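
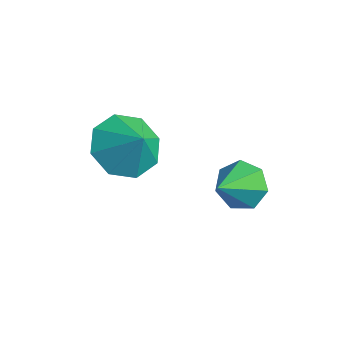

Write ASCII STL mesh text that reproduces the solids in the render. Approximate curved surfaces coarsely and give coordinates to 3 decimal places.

solid 
facet normal -0.283 0.777 -0.562
outer loop
vertex 0.475 -0.359 -1.599
vertex -0.202 -0.288 -1.159
vertex 0.518 0.062 -1.038
endloop
endfacet
facet normal 0.981 -0.184 0.063
outer loop
vertex 0.475 -0.359 -1.599
vertex 0.518 0.062 -1.038
vertex 0.202 -1.392 -0.361
endloop
endfacet
facet normal -0.283 0.777 -0.562
outer loop
vertex 0.518 0.062 -1.038
vertex -0.202 -0.288 -1.159
vertex 0.02 0.22 -0.568
endloop
endfacet
facet normal 0.704 0.168 0.690
outer loop
vertex 0.518 0.062 -1.038
vertex 0.02 0.22 -0.568
vertex 0.202 -1.392 -0.361
endloop
endfacet
facet normal -0.285 0.777 -0.561
outer loop
vertex 0.02 0.22 -0.568
vertex -0.202 -0.288 -1.159
vertex -0.646 -0.006 -0.543
endloop
endfacet
facet normal -0.006 0.127 0.992
outer loop
vertex 0.02 0.22 -0.568
vertex -0.646 -0.006 -0.543
vertex 0.202 -1.392 -0.361
endloop
endfacet
facet normal -0.285 0.777 -0.561
outer loop
vertex -0.646 -0.006 -0.543
vertex -0.202 -0.288 -1.159
vertex -0.977 -0.444 -0.982
endloop
endfacet
facet normal -0.613 -0.278 0.740
outer loop
vertex -0.646 -0.006 -0.543
vertex -0.977 -0.444 -0.982
vertex 0.202 -1.392 -0.361
endloop
endfacet
facet normal -0.285 0.777 -0.562
outer loop
vertex -0.977 -0.444 -0.982
vertex -0.202 -0.288 -1.159
vertex -0.724 -0.765 -1.554
endloop
endfacet
facet normal -0.661 -0.741 0.123
outer loop
vertex -0.977 -0.444 -0.982
vertex -0.724 -0.765 -1.554
vertex 0.202 -1.392 -0.361
endloop
endfacet
facet normal -0.284 0.777 -0.562
outer loop
vertex -0.724 -0.765 -1.554
vertex -0.202 -0.288 -1.159
vertex -0.078 -0.727 -1.828
endloop
endfacet
facet normal -0.113 -0.913 -0.392
outer loop
vertex -0.724 -0.765 -1.554
vertex -0.078 -0.727 -1.828
vertex 0.202 -1.392 -0.361
endloop
endfacet
facet normal -0.284 0.777 -0.562
outer loop
vertex -0.078 -0.727 -1.828
vertex -0.202 -0.288 -1.159
vertex 0.475 -0.359 -1.599
endloop
endfacet
facet normal 0.617 -0.666 -0.420
outer loop
vertex -0.078 -0.727 -1.828
vertex 0.475 -0.359 -1.599
vertex 0.202 -1.392 -0.361
endloop
endfacet
facet normal -0.675 -0.056 -0.735
outer loop
vertex -0.667 -3.348 0.464
vertex -1.422 -3.181 1.145
vertex -0.828 -2.581 0.554
endloop
endfacet
facet normal 0.977 0.210 -0.038
outer loop
vertex -0.667 -3.348 0.464
vertex -0.828 -2.581 0.554
vertex -0.658 -3.119 1.975
endloop
endfacet
facet normal -0.675 -0.056 -0.735
outer loop
vertex -0.828 -2.581 0.554
vertex -1.422 -3.181 1.145
vertex -1.337 -2.167 0.99
endloop
endfacet
facet normal 0.707 0.685 0.175
outer loop
vertex -0.828 -2.581 0.554
vertex -1.337 -2.167 0.99
vertex -0.658 -3.119 1.975
endloop
endfacet
facet normal -0.675 -0.056 -0.735
outer loop
vertex -1.337 -2.167 0.99
vertex -1.422 -3.181 1.145
vertex -1.896 -2.346 1.517
endloop
endfacet
facet normal 0.279 0.779 0.561
outer loop
vertex -1.337 -2.167 0.99
vertex -1.896 -2.346 1.517
vertex -0.658 -3.119 1.975
endloop
endfacet
facet normal -0.675 -0.056 -0.735
outer loop
vertex -1.896 -2.346 1.517
vertex -1.422 -3.181 1.145
vertex -2.176 -3.015 1.825
endloop
endfacet
facet normal -0.059 0.438 0.897
outer loop
vertex -1.896 -2.346 1.517
vertex -2.176 -3.015 1.825
vertex -0.658 -3.119 1.975
endloop
endfacet
facet normal -0.675 -0.056 -0.735
outer loop
vertex -2.176 -3.015 1.825
vertex -1.422 -3.181 1.145
vertex -2.015 -3.781 1.735
endloop
endfacet
facet normal -0.107 -0.138 0.985
outer loop
vertex -2.176 -3.015 1.825
vertex -2.015 -3.781 1.735
vertex -0.658 -3.119 1.975
endloop
endfacet
facet normal -0.675 -0.056 -0.735
outer loop
vertex -2.015 -3.781 1.735
vertex -1.422 -3.181 1.145
vertex -1.506 -4.196 1.299
endloop
endfacet
facet normal 0.162 -0.613 0.773
outer loop
vertex -2.015 -3.781 1.735
vertex -1.506 -4.196 1.299
vertex -0.658 -3.119 1.975
endloop
endfacet
facet normal -0.676 -0.056 -0.735
outer loop
vertex -1.506 -4.196 1.299
vertex -1.422 -3.181 1.145
vertex -0.948 -4.017 0.772
endloop
endfacet
facet normal 0.592 -0.708 0.386
outer loop
vertex -1.506 -4.196 1.299
vertex -0.948 -4.017 0.772
vertex -0.658 -3.119 1.975
endloop
endfacet
facet normal -0.675 -0.055 -0.735
outer loop
vertex -0.948 -4.017 0.772
vertex -1.422 -3.181 1.145
vertex -0.667 -3.348 0.464
endloop
endfacet
facet normal 0.929 -0.367 0.050
outer loop
vertex -0.948 -4.017 0.772
vertex -0.667 -3.348 0.464
vertex -0.658 -3.119 1.975
endloop
endfacet

endsolid


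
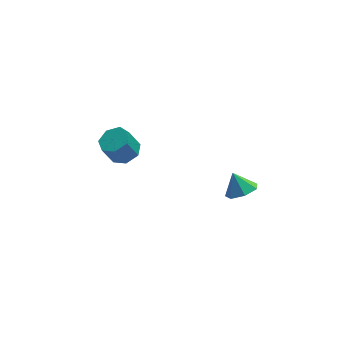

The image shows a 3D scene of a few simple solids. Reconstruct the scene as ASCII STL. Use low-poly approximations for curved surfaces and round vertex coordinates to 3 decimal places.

solid 
facet normal 0.305 -0.468 -0.829
outer loop
vertex 2.508 -4.433 -0.299
vertex 1.791 -3.999 -0.808
vertex 2.705 -3.683 -0.65
endloop
endfacet
facet normal 0.599 0.205 0.774
outer loop
vertex 2.508 -4.433 -0.299
vertex 2.705 -3.683 -0.65
vertex 1.389 -3.381 0.288
endloop
endfacet
facet normal 0.305 -0.467 -0.830
outer loop
vertex 2.705 -3.683 -0.65
vertex 1.791 -3.999 -0.808
vertex 2.214 -3.171 -1.119
endloop
endfacet
facet normal 0.460 0.798 0.389
outer loop
vertex 2.705 -3.683 -0.65
vertex 2.214 -3.171 -1.119
vertex 1.389 -3.381 0.288
endloop
endfacet
facet normal 0.304 -0.467 -0.830
outer loop
vertex 2.214 -3.171 -1.119
vertex 1.791 -3.999 -0.808
vertex 1.404 -3.283 -1.353
endloop
endfacet
facet normal -0.153 0.987 0.058
outer loop
vertex 2.214 -3.171 -1.119
vertex 1.404 -3.283 -1.353
vertex 1.389 -3.381 0.288
endloop
endfacet
facet normal 0.304 -0.467 -0.830
outer loop
vertex 1.404 -3.283 -1.353
vertex 1.791 -3.999 -0.808
vertex 0.886 -3.933 -1.177
endloop
endfacet
facet normal -0.778 0.628 0.030
outer loop
vertex 1.404 -3.283 -1.353
vertex 0.886 -3.933 -1.177
vertex 1.389 -3.381 0.288
endloop
endfacet
facet normal 0.304 -0.468 -0.830
outer loop
vertex 0.886 -3.933 -1.177
vertex 1.791 -3.999 -0.808
vertex 1.049 -4.633 -0.722
endloop
endfacet
facet normal -0.945 -0.007 0.327
outer loop
vertex 0.886 -3.933 -1.177
vertex 1.049 -4.633 -0.722
vertex 1.389 -3.381 0.288
endloop
endfacet
facet normal 0.304 -0.468 -0.830
outer loop
vertex 1.049 -4.633 -0.722
vertex 1.791 -3.999 -0.808
vertex 1.771 -4.855 -0.332
endloop
endfacet
facet normal -0.528 -0.442 0.725
outer loop
vertex 1.049 -4.633 -0.722
vertex 1.771 -4.855 -0.332
vertex 1.389 -3.381 0.288
endloop
endfacet
facet normal 0.305 -0.468 -0.829
outer loop
vertex 1.771 -4.855 -0.332
vertex 1.791 -3.999 -0.808
vertex 2.508 -4.433 -0.299
endloop
endfacet
facet normal 0.158 -0.348 0.924
outer loop
vertex 1.771 -4.855 -0.332
vertex 2.508 -4.433 -0.299
vertex 1.389 -3.381 0.288
endloop
endfacet
facet normal 0.425 0.087 -0.901
outer loop
vertex -2.583 3.661 -3.464
vertex -3.491 3.587 -3.899
vertex -3.007 4.418 -3.591
endloop
endfacet
facet normal 0.766 0.497 0.408
outer loop
vertex -2.583 3.661 -3.464
vertex -3.007 4.418 -3.591
vertex -3.24 3.528 -2.067
endloop
endfacet
facet normal 0.765 0.498 0.408
outer loop
vertex -3.24 3.528 -2.067
vertex -3.007 4.418 -3.591
vertex -3.664 4.284 -2.194
endloop
endfacet
facet normal -0.423 -0.086 0.902
outer loop
vertex -3.24 3.528 -2.067
vertex -3.664 4.284 -2.194
vertex -4.149 3.453 -2.501
endloop
endfacet
facet normal 0.425 0.087 -0.901
outer loop
vertex -3.007 4.418 -3.591
vertex -3.491 3.587 -3.899
vertex -3.795 4.548 -3.95
endloop
endfacet
facet normal 0.098 0.985 0.141
outer loop
vertex -3.007 4.418 -3.591
vertex -3.795 4.548 -3.95
vertex -3.664 4.284 -2.194
endloop
endfacet
facet normal 0.100 0.985 0.141
outer loop
vertex -3.664 4.284 -2.194
vertex -3.795 4.548 -3.95
vertex -4.453 4.415 -2.553
endloop
endfacet
facet normal -0.424 -0.085 0.901
outer loop
vertex -3.664 4.284 -2.194
vertex -4.453 4.415 -2.553
vertex -4.149 3.453 -2.501
endloop
endfacet
facet normal 0.424 0.086 -0.902
outer loop
vertex -3.795 4.548 -3.95
vertex -3.491 3.587 -3.899
vertex -4.355 3.955 -4.27
endloop
endfacet
facet normal -0.641 0.731 -0.232
outer loop
vertex -3.795 4.548 -3.95
vertex -4.355 3.955 -4.27
vertex -4.453 4.415 -2.553
endloop
endfacet
facet normal -0.642 0.731 -0.232
outer loop
vertex -4.453 4.415 -2.553
vertex -4.355 3.955 -4.27
vertex -5.013 3.821 -2.873
endloop
endfacet
facet normal -0.424 -0.085 0.901
outer loop
vertex -4.453 4.415 -2.553
vertex -5.013 3.821 -2.873
vertex -4.149 3.453 -2.501
endloop
endfacet
facet normal 0.424 0.086 -0.902
outer loop
vertex -4.355 3.955 -4.27
vertex -3.491 3.587 -3.899
vertex -4.264 3.084 -4.31
endloop
endfacet
facet normal -0.899 -0.074 -0.431
outer loop
vertex -4.355 3.955 -4.27
vertex -4.264 3.084 -4.31
vertex -5.013 3.821 -2.873
endloop
endfacet
facet normal -0.899 -0.074 -0.431
outer loop
vertex -5.013 3.821 -2.873
vertex -4.264 3.084 -4.31
vertex -4.922 2.951 -2.913
endloop
endfacet
facet normal -0.425 -0.086 0.901
outer loop
vertex -5.013 3.821 -2.873
vertex -4.922 2.951 -2.913
vertex -4.149 3.453 -2.501
endloop
endfacet
facet normal 0.423 0.086 -0.902
outer loop
vertex -4.264 3.084 -4.31
vertex -3.491 3.587 -3.899
vertex -3.591 2.592 -4.041
endloop
endfacet
facet normal -0.480 -0.823 -0.304
outer loop
vertex -4.264 3.084 -4.31
vertex -3.591 2.592 -4.041
vertex -4.922 2.951 -2.913
endloop
endfacet
facet normal -0.480 -0.822 -0.305
outer loop
vertex -4.922 2.951 -2.913
vertex -3.591 2.592 -4.041
vertex -4.249 2.458 -2.643
endloop
endfacet
facet normal -0.425 -0.086 0.901
outer loop
vertex -4.922 2.951 -2.913
vertex -4.249 2.458 -2.643
vertex -4.149 3.453 -2.501
endloop
endfacet
facet normal 0.425 0.086 -0.901
outer loop
vertex -3.591 2.592 -4.041
vertex -3.491 3.587 -3.899
vertex -2.843 2.849 -3.664
endloop
endfacet
facet normal 0.302 -0.952 0.051
outer loop
vertex -3.591 2.592 -4.041
vertex -2.843 2.849 -3.664
vertex -4.249 2.458 -2.643
endloop
endfacet
facet normal 0.301 -0.952 0.050
outer loop
vertex -4.249 2.458 -2.643
vertex -2.843 2.849 -3.664
vertex -3.5 2.715 -2.267
endloop
endfacet
facet normal -0.423 -0.086 0.902
outer loop
vertex -4.249 2.458 -2.643
vertex -3.5 2.715 -2.267
vertex -4.149 3.453 -2.501
endloop
endfacet
facet normal 0.425 0.086 -0.901
outer loop
vertex -2.843 2.849 -3.664
vertex -3.491 3.587 -3.899
vertex -2.583 3.661 -3.464
endloop
endfacet
facet normal 0.856 -0.364 0.367
outer loop
vertex -2.843 2.849 -3.664
vertex -2.583 3.661 -3.464
vertex -3.5 2.715 -2.267
endloop
endfacet
facet normal 0.856 -0.364 0.368
outer loop
vertex -3.5 2.715 -2.267
vertex -2.583 3.661 -3.464
vertex -3.24 3.528 -2.067
endloop
endfacet
facet normal -0.423 -0.086 0.902
outer loop
vertex -3.5 2.715 -2.267
vertex -3.24 3.528 -2.067
vertex -4.149 3.453 -2.501
endloop
endfacet

endsolid


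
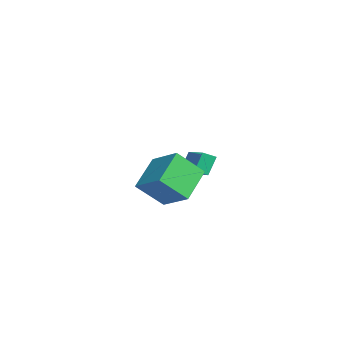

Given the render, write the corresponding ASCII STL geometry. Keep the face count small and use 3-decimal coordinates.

solid 
facet normal -0.322 0.408 0.855
outer loop
vertex -0.952 0.722 -1.551
vertex -0.962 1.452 -1.903
vertex -2.997 0.397 -2.166
endloop
endfacet
facet normal 0.013 -0.901 0.434
outer loop
vertex -2.578 -0.132 -3.277
vertex -0.952 0.722 -1.551
vertex -2.997 0.397 -2.166
endloop
endfacet
facet normal -0.322 0.408 0.855
outer loop
vertex -2.997 0.397 -2.166
vertex -0.962 1.452 -1.903
vertex -3.007 1.127 -2.518
endloop
endfacet
facet normal -0.947 -0.151 -0.285
outer loop
vertex -3.007 1.127 -2.518
vertex -2.578 -0.132 -3.277
vertex -2.997 0.397 -2.166
endloop
endfacet
facet normal 0.947 0.151 0.285
outer loop
vertex -0.952 0.722 -1.551
vertex -0.543 0.923 -3.014
vertex -0.962 1.452 -1.903
endloop
endfacet
facet normal 0.013 -0.901 0.434
outer loop
vertex -0.533 0.193 -2.662
vertex -0.952 0.722 -1.551
vertex -2.578 -0.132 -3.277
endloop
endfacet
facet normal 0.947 0.151 0.285
outer loop
vertex -0.533 0.193 -2.662
vertex -0.543 0.923 -3.014
vertex -0.952 0.722 -1.551
endloop
endfacet
facet normal -0.013 0.901 -0.434
outer loop
vertex -0.962 1.452 -1.903
vertex -0.543 0.923 -3.014
vertex -3.007 1.127 -2.518
endloop
endfacet
facet normal -0.947 -0.151 -0.285
outer loop
vertex -2.588 0.598 -3.629
vertex -2.578 -0.132 -3.277
vertex -3.007 1.127 -2.518
endloop
endfacet
facet normal -0.013 0.901 -0.434
outer loop
vertex -3.007 1.127 -2.518
vertex -0.543 0.923 -3.014
vertex -2.588 0.598 -3.629
endloop
endfacet
facet normal 0.322 -0.408 -0.855
outer loop
vertex -2.588 0.598 -3.629
vertex -0.533 0.193 -2.662
vertex -2.578 -0.132 -3.277
endloop
endfacet
facet normal 0.322 -0.408 -0.855
outer loop
vertex -0.543 0.923 -3.014
vertex -0.533 0.193 -2.662
vertex -2.588 0.598 -3.629
endloop
endfacet
facet normal -0.765 -0.463 -0.448
outer loop
vertex 3.927 -3.662 -1.857
vertex 2.511 -2.534 -0.607
vertex 3.862 -2.238 -3.216
endloop
endfacet
facet normal 0.643 -0.513 -0.568
outer loop
vertex 5.369 -1.326 -2.333
vertex 3.927 -3.662 -1.857
vertex 3.862 -2.238 -3.216
endloop
endfacet
facet normal -0.765 -0.462 -0.449
outer loop
vertex 3.862 -2.238 -3.216
vertex 2.511 -2.534 -0.607
vertex 2.447 -1.109 -1.966
endloop
endfacet
facet normal -0.033 0.723 -0.690
outer loop
vertex 2.447 -1.109 -1.966
vertex 5.369 -1.326 -2.333
vertex 3.862 -2.238 -3.216
endloop
endfacet
facet normal 0.033 -0.723 0.690
outer loop
vertex 3.927 -3.662 -1.857
vertex 4.018 -1.622 0.276
vertex 2.511 -2.534 -0.607
endloop
endfacet
facet normal 0.643 -0.513 -0.568
outer loop
vertex 5.433 -2.751 -0.974
vertex 3.927 -3.662 -1.857
vertex 5.369 -1.326 -2.333
endloop
endfacet
facet normal 0.033 -0.723 0.690
outer loop
vertex 5.433 -2.751 -0.974
vertex 4.018 -1.622 0.276
vertex 3.927 -3.662 -1.857
endloop
endfacet
facet normal -0.643 0.513 0.568
outer loop
vertex 2.511 -2.534 -0.607
vertex 4.018 -1.622 0.276
vertex 2.447 -1.109 -1.966
endloop
endfacet
facet normal -0.033 0.723 -0.690
outer loop
vertex 3.953 -0.198 -1.083
vertex 5.369 -1.326 -2.333
vertex 2.447 -1.109 -1.966
endloop
endfacet
facet normal -0.643 0.513 0.568
outer loop
vertex 2.447 -1.109 -1.966
vertex 4.018 -1.622 0.276
vertex 3.953 -0.198 -1.083
endloop
endfacet
facet normal 0.765 0.462 0.449
outer loop
vertex 3.953 -0.198 -1.083
vertex 5.433 -2.751 -0.974
vertex 5.369 -1.326 -2.333
endloop
endfacet
facet normal 0.765 0.463 0.448
outer loop
vertex 4.018 -1.622 0.276
vertex 5.433 -2.751 -0.974
vertex 3.953 -0.198 -1.083
endloop
endfacet

endsolid


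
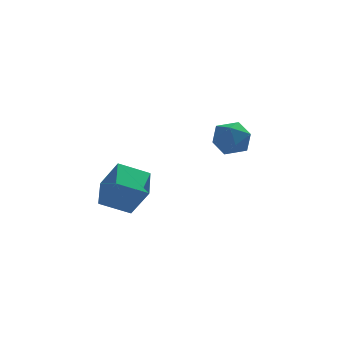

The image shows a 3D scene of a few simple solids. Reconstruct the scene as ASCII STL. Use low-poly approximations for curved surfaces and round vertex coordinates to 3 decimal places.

solid 
facet normal -0.408 0.370 -0.835
outer loop
vertex -3.648 -1.45 -3.768
vertex -2.094 -1.454 -4.529
vertex -3.941 -3.104 -4.357
endloop
endfacet
facet normal -0.898 0.002 0.440
outer loop
vertex -3.166 -3.806 -2.771
vertex -3.648 -1.45 -3.768
vertex -3.941 -3.104 -4.357
endloop
endfacet
facet normal -0.408 0.370 -0.835
outer loop
vertex -3.941 -3.104 -4.357
vertex -2.094 -1.454 -4.529
vertex -2.387 -3.108 -5.118
endloop
endfacet
facet normal -0.164 -0.929 -0.331
outer loop
vertex -2.387 -3.108 -5.118
vertex -3.166 -3.806 -2.771
vertex -3.941 -3.104 -4.357
endloop
endfacet
facet normal 0.164 0.929 0.331
outer loop
vertex -3.648 -1.45 -3.768
vertex -1.319 -2.156 -2.943
vertex -2.094 -1.454 -4.529
endloop
endfacet
facet normal -0.898 0.002 0.440
outer loop
vertex -2.873 -2.152 -2.182
vertex -3.648 -1.45 -3.768
vertex -3.166 -3.806 -2.771
endloop
endfacet
facet normal 0.164 0.929 0.331
outer loop
vertex -2.873 -2.152 -2.182
vertex -1.319 -2.156 -2.943
vertex -3.648 -1.45 -3.768
endloop
endfacet
facet normal 0.898 -0.002 -0.440
outer loop
vertex -2.094 -1.454 -4.529
vertex -1.319 -2.156 -2.943
vertex -2.387 -3.108 -5.118
endloop
endfacet
facet normal -0.164 -0.929 -0.331
outer loop
vertex -1.612 -3.81 -3.532
vertex -3.166 -3.806 -2.771
vertex -2.387 -3.108 -5.118
endloop
endfacet
facet normal 0.898 -0.002 -0.440
outer loop
vertex -2.387 -3.108 -5.118
vertex -1.319 -2.156 -2.943
vertex -1.612 -3.81 -3.532
endloop
endfacet
facet normal 0.408 -0.370 0.835
outer loop
vertex -1.612 -3.81 -3.532
vertex -2.873 -2.152 -2.182
vertex -3.166 -3.806 -2.771
endloop
endfacet
facet normal 0.408 -0.370 0.835
outer loop
vertex -1.319 -2.156 -2.943
vertex -2.873 -2.152 -2.182
vertex -1.612 -3.81 -3.532
endloop
endfacet
facet normal -0.969 0.196 0.148
outer loop
vertex 2.367 1.632 -2.658
vertex 2.249 0.627 -2.099
vertex 2.532 1.584 -1.515
endloop
endfacet
facet normal -0.590 0.799 0.119
outer loop
vertex 2.367 1.632 -2.658
vertex 2.532 1.584 -1.515
vertex 3.245 2.209 -2.176
endloop
endfacet
facet normal -0.257 0.819 -0.512
outer loop
vertex 2.367 1.632 -2.658
vertex 3.245 2.209 -2.176
vertex 3.404 1.638 -3.169
endloop
endfacet
facet normal -0.431 0.228 -0.873
outer loop
vertex 2.367 1.632 -2.658
vertex 3.404 1.638 -3.169
vertex 2.789 0.66 -3.121
endloop
endfacet
facet normal -0.871 -0.157 -0.465
outer loop
vertex 2.367 1.632 -2.658
vertex 2.789 0.66 -3.121
vertex 2.249 0.627 -2.099
endloop
endfacet
facet normal -0.092 0.771 0.630
outer loop
vertex 3.245 2.209 -2.176
vertex 2.532 1.584 -1.515
vertex 3.671 1.56 -1.319
endloop
endfacet
facet normal -0.707 -0.205 0.677
outer loop
vertex 2.532 1.584 -1.515
vertex 2.249 0.627 -2.099
vertex 3.056 0.582 -1.271
endloop
endfacet
facet normal -0.548 -0.775 -0.315
outer loop
vertex 2.249 0.627 -2.099
vertex 2.789 0.66 -3.121
vertex 3.215 0.011 -2.264
endloop
endfacet
facet normal 0.165 -0.151 -0.975
outer loop
vertex 2.789 0.66 -3.121
vertex 3.404 1.638 -3.169
vertex 3.928 0.636 -2.925
endloop
endfacet
facet normal 0.446 0.805 -0.391
outer loop
vertex 3.404 1.638 -3.169
vertex 3.245 2.209 -2.176
vertex 4.211 1.593 -2.341
endloop
endfacet
facet normal 0.431 -0.228 0.873
outer loop
vertex 4.093 0.588 -1.782
vertex 3.671 1.56 -1.319
vertex 3.056 0.582 -1.271
endloop
endfacet
facet normal 0.257 -0.819 0.512
outer loop
vertex 4.093 0.588 -1.782
vertex 3.056 0.582 -1.271
vertex 3.215 0.011 -2.264
endloop
endfacet
facet normal 0.590 -0.799 -0.119
outer loop
vertex 4.093 0.588 -1.782
vertex 3.215 0.011 -2.264
vertex 3.928 0.636 -2.925
endloop
endfacet
facet normal 0.969 -0.196 -0.148
outer loop
vertex 4.093 0.588 -1.782
vertex 3.928 0.636 -2.925
vertex 4.211 1.593 -2.341
endloop
endfacet
facet normal 0.871 0.157 0.465
outer loop
vertex 4.093 0.588 -1.782
vertex 4.211 1.593 -2.341
vertex 3.671 1.56 -1.319
endloop
endfacet
facet normal -0.165 0.151 0.975
outer loop
vertex 3.056 0.582 -1.271
vertex 3.671 1.56 -1.319
vertex 2.532 1.584 -1.515
endloop
endfacet
facet normal -0.446 -0.805 0.391
outer loop
vertex 3.215 0.011 -2.264
vertex 3.056 0.582 -1.271
vertex 2.249 0.627 -2.099
endloop
endfacet
facet normal 0.092 -0.771 -0.630
outer loop
vertex 3.928 0.636 -2.925
vertex 3.215 0.011 -2.264
vertex 2.789 0.66 -3.121
endloop
endfacet
facet normal 0.707 0.205 -0.677
outer loop
vertex 4.211 1.593 -2.341
vertex 3.928 0.636 -2.925
vertex 3.404 1.638 -3.169
endloop
endfacet
facet normal 0.548 0.775 0.315
outer loop
vertex 3.671 1.56 -1.319
vertex 4.211 1.593 -2.341
vertex 3.245 2.209 -2.176
endloop
endfacet

endsolid


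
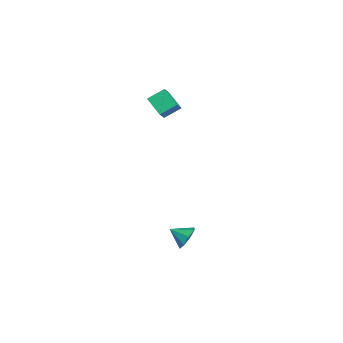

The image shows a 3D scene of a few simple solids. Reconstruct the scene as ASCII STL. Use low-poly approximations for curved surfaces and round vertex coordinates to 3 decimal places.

solid 
facet normal 0.481 0.729 -0.487
outer loop
vertex 4.446 2.619 -2.725
vertex 3.898 2.629 -3.251
vertex 4.018 2.99 -2.593
endloop
endfacet
facet normal 0.134 -0.191 0.972
outer loop
vertex 4.446 2.619 -2.725
vertex 4.018 2.99 -2.593
vertex 3.382 1.851 -2.729
endloop
endfacet
facet normal 0.484 0.727 -0.487
outer loop
vertex 4.018 2.99 -2.593
vertex 3.898 2.629 -3.251
vertex 3.52 3.151 -2.847
endloop
endfacet
facet normal -0.418 0.126 0.900
outer loop
vertex 4.018 2.99 -2.593
vertex 3.52 3.151 -2.847
vertex 3.382 1.851 -2.729
endloop
endfacet
facet normal 0.482 0.727 -0.488
outer loop
vertex 3.52 3.151 -2.847
vertex 3.898 2.629 -3.251
vertex 3.243 3.005 -3.338
endloop
endfacet
facet normal -0.880 0.135 0.456
outer loop
vertex 3.52 3.151 -2.847
vertex 3.243 3.005 -3.338
vertex 3.382 1.851 -2.729
endloop
endfacet
facet normal 0.482 0.728 -0.487
outer loop
vertex 3.243 3.005 -3.338
vertex 3.898 2.629 -3.251
vertex 3.35 2.64 -3.777
endloop
endfacet
facet normal -0.981 -0.170 -0.098
outer loop
vertex 3.243 3.005 -3.338
vertex 3.35 2.64 -3.777
vertex 3.382 1.851 -2.729
endloop
endfacet
facet normal 0.482 0.728 -0.487
outer loop
vertex 3.35 2.64 -3.777
vertex 3.898 2.629 -3.251
vertex 3.778 2.268 -3.909
endloop
endfacet
facet normal -0.663 -0.608 -0.437
outer loop
vertex 3.35 2.64 -3.777
vertex 3.778 2.268 -3.909
vertex 3.382 1.851 -2.729
endloop
endfacet
facet normal 0.482 0.728 -0.487
outer loop
vertex 3.778 2.268 -3.909
vertex 3.898 2.629 -3.251
vertex 4.276 2.108 -3.655
endloop
endfacet
facet normal -0.111 -0.925 -0.364
outer loop
vertex 3.778 2.268 -3.909
vertex 4.276 2.108 -3.655
vertex 3.382 1.851 -2.729
endloop
endfacet
facet normal 0.483 0.728 -0.487
outer loop
vertex 4.276 2.108 -3.655
vertex 3.898 2.629 -3.251
vertex 4.553 2.253 -3.164
endloop
endfacet
facet normal 0.350 -0.934 0.078
outer loop
vertex 4.276 2.108 -3.655
vertex 4.553 2.253 -3.164
vertex 3.382 1.851 -2.729
endloop
endfacet
facet normal 0.482 0.727 -0.489
outer loop
vertex 4.553 2.253 -3.164
vertex 3.898 2.629 -3.251
vertex 4.446 2.619 -2.725
endloop
endfacet
facet normal 0.451 -0.628 0.634
outer loop
vertex 4.553 2.253 -3.164
vertex 4.446 2.619 -2.725
vertex 3.382 1.851 -2.729
endloop
endfacet
facet normal -0.570 0.377 -0.730
outer loop
vertex -1.841 3.506 3.934
vertex -0.83 3.865 3.331
vertex -1.81 2.539 3.41
endloop
endfacet
facet normal -0.822 -0.292 0.489
outer loop
vertex -1.11 2.075 4.309
vertex -1.841 3.506 3.934
vertex -1.81 2.539 3.41
endloop
endfacet
facet normal -0.569 0.377 -0.731
outer loop
vertex -1.81 2.539 3.41
vertex -0.83 3.865 3.331
vertex -0.799 2.898 2.808
endloop
endfacet
facet normal 0.029 -0.879 -0.476
outer loop
vertex -0.799 2.898 2.808
vertex -1.11 2.075 4.309
vertex -1.81 2.539 3.41
endloop
endfacet
facet normal -0.028 0.879 0.476
outer loop
vertex -1.841 3.506 3.934
vertex -0.13 3.401 4.23
vertex -0.83 3.865 3.331
endloop
endfacet
facet normal -0.822 -0.291 0.490
outer loop
vertex -1.141 3.042 4.832
vertex -1.841 3.506 3.934
vertex -1.11 2.075 4.309
endloop
endfacet
facet normal -0.028 0.879 0.476
outer loop
vertex -1.141 3.042 4.832
vertex -0.13 3.401 4.23
vertex -1.841 3.506 3.934
endloop
endfacet
facet normal 0.822 0.291 -0.490
outer loop
vertex -0.83 3.865 3.331
vertex -0.13 3.401 4.23
vertex -0.799 2.898 2.808
endloop
endfacet
facet normal 0.028 -0.879 -0.476
outer loop
vertex -0.099 2.434 3.706
vertex -1.11 2.075 4.309
vertex -0.799 2.898 2.808
endloop
endfacet
facet normal 0.822 0.292 -0.490
outer loop
vertex -0.799 2.898 2.808
vertex -0.13 3.401 4.23
vertex -0.099 2.434 3.706
endloop
endfacet
facet normal 0.570 -0.377 0.731
outer loop
vertex -0.099 2.434 3.706
vertex -1.141 3.042 4.832
vertex -1.11 2.075 4.309
endloop
endfacet
facet normal 0.569 -0.378 0.730
outer loop
vertex -0.13 3.401 4.23
vertex -1.141 3.042 4.832
vertex -0.099 2.434 3.706
endloop
endfacet

endsolid


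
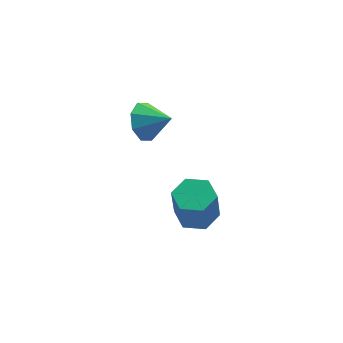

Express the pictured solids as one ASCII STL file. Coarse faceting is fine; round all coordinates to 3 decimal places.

solid 
facet normal 0.065 0.227 -0.972
outer loop
vertex -1.19 -0.405 -2.235
vertex -1.762 -1.135 -2.444
vertex -2.131 -0.277 -2.268
endloop
endfacet
facet normal 0.123 0.964 0.235
outer loop
vertex -1.19 -0.405 -2.235
vertex -2.131 -0.277 -2.268
vertex -1.306 -0.816 -0.486
endloop
endfacet
facet normal 0.123 0.964 0.235
outer loop
vertex -1.306 -0.816 -0.486
vertex -2.131 -0.277 -2.268
vertex -2.247 -0.688 -0.519
endloop
endfacet
facet normal -0.065 -0.229 0.971
outer loop
vertex -1.306 -0.816 -0.486
vertex -2.247 -0.688 -0.519
vertex -1.878 -1.545 -0.696
endloop
endfacet
facet normal 0.065 0.227 -0.972
outer loop
vertex -2.131 -0.277 -2.268
vertex -1.762 -1.135 -2.444
vertex -2.703 -1.007 -2.477
endloop
endfacet
facet normal -0.796 0.599 0.088
outer loop
vertex -2.131 -0.277 -2.268
vertex -2.703 -1.007 -2.477
vertex -2.247 -0.688 -0.519
endloop
endfacet
facet normal -0.796 0.599 0.088
outer loop
vertex -2.247 -0.688 -0.519
vertex -2.703 -1.007 -2.477
vertex -2.819 -1.417 -0.728
endloop
endfacet
facet normal -0.064 -0.228 0.971
outer loop
vertex -2.247 -0.688 -0.519
vertex -2.819 -1.417 -0.728
vertex -1.878 -1.545 -0.696
endloop
endfacet
facet normal 0.065 0.229 -0.971
outer loop
vertex -2.703 -1.007 -2.477
vertex -1.762 -1.135 -2.444
vertex -2.334 -1.864 -2.654
endloop
endfacet
facet normal -0.919 -0.365 -0.147
outer loop
vertex -2.703 -1.007 -2.477
vertex -2.334 -1.864 -2.654
vertex -2.819 -1.417 -0.728
endloop
endfacet
facet normal -0.919 -0.365 -0.147
outer loop
vertex -2.819 -1.417 -0.728
vertex -2.334 -1.864 -2.654
vertex -2.45 -2.275 -0.905
endloop
endfacet
facet normal -0.064 -0.228 0.972
outer loop
vertex -2.819 -1.417 -0.728
vertex -2.45 -2.275 -0.905
vertex -1.878 -1.545 -0.696
endloop
endfacet
facet normal 0.065 0.229 -0.971
outer loop
vertex -2.334 -1.864 -2.654
vertex -1.762 -1.135 -2.444
vertex -1.393 -1.992 -2.621
endloop
endfacet
facet normal -0.123 -0.964 -0.235
outer loop
vertex -2.334 -1.864 -2.654
vertex -1.393 -1.992 -2.621
vertex -2.45 -2.275 -0.905
endloop
endfacet
facet normal -0.123 -0.964 -0.235
outer loop
vertex -2.45 -2.275 -0.905
vertex -1.393 -1.992 -2.621
vertex -1.509 -2.403 -0.872
endloop
endfacet
facet normal -0.065 -0.227 0.972
outer loop
vertex -2.45 -2.275 -0.905
vertex -1.509 -2.403 -0.872
vertex -1.878 -1.545 -0.696
endloop
endfacet
facet normal 0.064 0.228 -0.971
outer loop
vertex -1.393 -1.992 -2.621
vertex -1.762 -1.135 -2.444
vertex -0.821 -1.263 -2.412
endloop
endfacet
facet normal 0.796 -0.599 -0.088
outer loop
vertex -1.393 -1.992 -2.621
vertex -0.821 -1.263 -2.412
vertex -1.509 -2.403 -0.872
endloop
endfacet
facet normal 0.796 -0.599 -0.088
outer loop
vertex -1.509 -2.403 -0.872
vertex -0.821 -1.263 -2.412
vertex -0.937 -1.673 -0.663
endloop
endfacet
facet normal -0.065 -0.227 0.972
outer loop
vertex -1.509 -2.403 -0.872
vertex -0.937 -1.673 -0.663
vertex -1.878 -1.545 -0.696
endloop
endfacet
facet normal 0.064 0.228 -0.972
outer loop
vertex -0.821 -1.263 -2.412
vertex -1.762 -1.135 -2.444
vertex -1.19 -0.405 -2.235
endloop
endfacet
facet normal 0.919 0.365 0.147
outer loop
vertex -0.821 -1.263 -2.412
vertex -1.19 -0.405 -2.235
vertex -0.937 -1.673 -0.663
endloop
endfacet
facet normal 0.919 0.365 0.147
outer loop
vertex -0.937 -1.673 -0.663
vertex -1.19 -0.405 -2.235
vertex -1.306 -0.816 -0.486
endloop
endfacet
facet normal -0.065 -0.229 0.971
outer loop
vertex -0.937 -1.673 -0.663
vertex -1.306 -0.816 -0.486
vertex -1.878 -1.545 -0.696
endloop
endfacet
facet normal -0.818 0.312 -0.483
outer loop
vertex -3.593 -1.144 2.533
vertex -3.889 -0.691 3.327
vertex -3.35 -0.451 2.569
endloop
endfacet
facet normal 0.844 -0.272 -0.463
outer loop
vertex -3.593 -1.144 2.533
vertex -3.35 -0.451 2.569
vertex -2.791 -1.109 3.973
endloop
endfacet
facet normal -0.818 0.312 -0.483
outer loop
vertex -3.35 -0.451 2.569
vertex -3.889 -0.691 3.327
vertex -3.423 0.101 3.049
endloop
endfacet
facet normal 0.923 0.314 -0.221
outer loop
vertex -3.35 -0.451 2.569
vertex -3.423 0.101 3.049
vertex -2.791 -1.109 3.973
endloop
endfacet
facet normal -0.818 0.312 -0.483
outer loop
vertex -3.423 0.101 3.049
vertex -3.889 -0.691 3.327
vertex -3.768 0.189 3.691
endloop
endfacet
facet normal 0.727 0.614 0.307
outer loop
vertex -3.423 0.101 3.049
vertex -3.768 0.189 3.691
vertex -2.791 -1.109 3.973
endloop
endfacet
facet normal -0.819 0.312 -0.482
outer loop
vertex -3.768 0.189 3.691
vertex -3.889 -0.691 3.327
vertex -4.184 -0.239 4.12
endloop
endfacet
facet normal 0.369 0.454 0.811
outer loop
vertex -3.768 0.189 3.691
vertex -4.184 -0.239 4.12
vertex -2.791 -1.109 3.973
endloop
endfacet
facet normal -0.819 0.311 -0.482
outer loop
vertex -4.184 -0.239 4.12
vertex -3.889 -0.691 3.327
vertex -4.427 -0.932 4.085
endloop
endfacet
facet normal 0.060 -0.071 0.996
outer loop
vertex -4.184 -0.239 4.12
vertex -4.427 -0.932 4.085
vertex -2.791 -1.109 3.973
endloop
endfacet
facet normal -0.819 0.311 -0.482
outer loop
vertex -4.427 -0.932 4.085
vertex -3.889 -0.691 3.327
vertex -4.354 -1.484 3.605
endloop
endfacet
facet normal -0.020 -0.658 0.753
outer loop
vertex -4.427 -0.932 4.085
vertex -4.354 -1.484 3.605
vertex -2.791 -1.109 3.973
endloop
endfacet
facet normal -0.819 0.311 -0.482
outer loop
vertex -4.354 -1.484 3.605
vertex -3.889 -0.691 3.327
vertex -4.009 -1.571 2.962
endloop
endfacet
facet normal 0.177 -0.958 0.225
outer loop
vertex -4.354 -1.484 3.605
vertex -4.009 -1.571 2.962
vertex -2.791 -1.109 3.973
endloop
endfacet
facet normal -0.818 0.312 -0.483
outer loop
vertex -4.009 -1.571 2.962
vertex -3.889 -0.691 3.327
vertex -3.593 -1.144 2.533
endloop
endfacet
facet normal 0.534 -0.799 -0.278
outer loop
vertex -4.009 -1.571 2.962
vertex -3.593 -1.144 2.533
vertex -2.791 -1.109 3.973
endloop
endfacet

endsolid


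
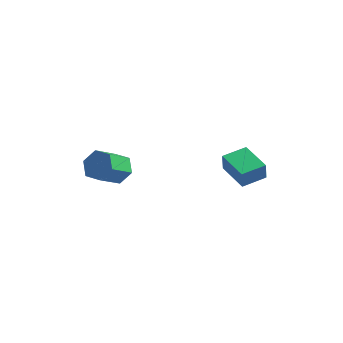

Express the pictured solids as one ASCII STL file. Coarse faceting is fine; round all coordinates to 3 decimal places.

solid 
facet normal 0.243 0.761 -0.602
outer loop
vertex -2.432 -0.313 3.512
vertex -3.334 -0.123 3.388
vertex -2.866 0.278 4.084
endloop
endfacet
facet normal 0.851 0.132 0.509
outer loop
vertex -2.432 -0.313 3.512
vertex -2.866 0.278 4.084
vertex -2.844 -1.606 4.535
endloop
endfacet
facet normal 0.851 0.131 0.508
outer loop
vertex -2.844 -1.606 4.535
vertex -2.866 0.278 4.084
vertex -3.277 -1.015 5.108
endloop
endfacet
facet normal -0.242 -0.761 0.602
outer loop
vertex -2.844 -1.606 4.535
vertex -3.277 -1.015 5.108
vertex -3.746 -1.417 4.412
endloop
endfacet
facet normal 0.242 0.761 -0.602
outer loop
vertex -2.866 0.278 4.084
vertex -3.334 -0.123 3.388
vertex -3.768 0.468 3.961
endloop
endfacet
facet normal 0.022 0.616 0.787
outer loop
vertex -2.866 0.278 4.084
vertex -3.768 0.468 3.961
vertex -3.277 -1.015 5.108
endloop
endfacet
facet normal 0.021 0.616 0.787
outer loop
vertex -3.277 -1.015 5.108
vertex -3.768 0.468 3.961
vertex -4.179 -0.826 4.984
endloop
endfacet
facet normal -0.242 -0.761 0.602
outer loop
vertex -3.277 -1.015 5.108
vertex -4.179 -0.826 4.984
vertex -3.746 -1.417 4.412
endloop
endfacet
facet normal 0.242 0.761 -0.602
outer loop
vertex -3.768 0.468 3.961
vertex -3.334 -0.123 3.388
vertex -4.236 0.066 3.265
endloop
endfacet
facet normal -0.830 0.484 0.279
outer loop
vertex -3.768 0.468 3.961
vertex -4.236 0.066 3.265
vertex -4.179 -0.826 4.984
endloop
endfacet
facet normal -0.829 0.485 0.279
outer loop
vertex -4.179 -0.826 4.984
vertex -4.236 0.066 3.265
vertex -4.648 -1.227 4.288
endloop
endfacet
facet normal -0.243 -0.761 0.602
outer loop
vertex -4.179 -0.826 4.984
vertex -4.648 -1.227 4.288
vertex -3.746 -1.417 4.412
endloop
endfacet
facet normal 0.242 0.761 -0.602
outer loop
vertex -4.236 0.066 3.265
vertex -3.334 -0.123 3.388
vertex -3.803 -0.525 2.692
endloop
endfacet
facet normal -0.851 -0.131 -0.508
outer loop
vertex -4.236 0.066 3.265
vertex -3.803 -0.525 2.692
vertex -4.648 -1.227 4.288
endloop
endfacet
facet normal -0.851 -0.132 -0.509
outer loop
vertex -4.648 -1.227 4.288
vertex -3.803 -0.525 2.692
vertex -4.214 -1.818 3.716
endloop
endfacet
facet normal -0.243 -0.761 0.602
outer loop
vertex -4.648 -1.227 4.288
vertex -4.214 -1.818 3.716
vertex -3.746 -1.417 4.412
endloop
endfacet
facet normal 0.242 0.761 -0.602
outer loop
vertex -3.803 -0.525 2.692
vertex -3.334 -0.123 3.388
vertex -2.901 -0.714 2.816
endloop
endfacet
facet normal -0.021 -0.617 -0.787
outer loop
vertex -3.803 -0.525 2.692
vertex -2.901 -0.714 2.816
vertex -4.214 -1.818 3.716
endloop
endfacet
facet normal -0.022 -0.616 -0.788
outer loop
vertex -4.214 -1.818 3.716
vertex -2.901 -0.714 2.816
vertex -3.312 -2.008 3.839
endloop
endfacet
facet normal -0.242 -0.761 0.602
outer loop
vertex -4.214 -1.818 3.716
vertex -3.312 -2.008 3.839
vertex -3.746 -1.417 4.412
endloop
endfacet
facet normal 0.243 0.761 -0.602
outer loop
vertex -2.901 -0.714 2.816
vertex -3.334 -0.123 3.388
vertex -2.432 -0.313 3.512
endloop
endfacet
facet normal 0.829 -0.484 -0.280
outer loop
vertex -2.901 -0.714 2.816
vertex -2.432 -0.313 3.512
vertex -3.312 -2.008 3.839
endloop
endfacet
facet normal 0.830 -0.484 -0.278
outer loop
vertex -3.312 -2.008 3.839
vertex -2.432 -0.313 3.512
vertex -2.844 -1.606 4.535
endloop
endfacet
facet normal -0.242 -0.761 0.602
outer loop
vertex -3.312 -2.008 3.839
vertex -2.844 -1.606 4.535
vertex -3.746 -1.417 4.412
endloop
endfacet
facet normal -0.560 -0.820 -0.116
outer loop
vertex 2.864 1.123 4.18
vertex 1.357 2.124 4.375
vertex 2.839 1.287 3.143
endloop
endfacet
facet normal 0.828 -0.550 -0.107
outer loop
vertex 3.623 2.436 3.305
vertex 2.864 1.123 4.18
vertex 2.839 1.287 3.143
endloop
endfacet
facet normal -0.560 -0.820 -0.116
outer loop
vertex 2.839 1.287 3.143
vertex 1.357 2.124 4.375
vertex 1.332 2.288 3.338
endloop
endfacet
facet normal -0.024 0.156 -0.987
outer loop
vertex 1.332 2.288 3.338
vertex 3.623 2.436 3.305
vertex 2.839 1.287 3.143
endloop
endfacet
facet normal 0.024 -0.156 0.987
outer loop
vertex 2.864 1.123 4.18
vertex 2.141 3.273 4.537
vertex 1.357 2.124 4.375
endloop
endfacet
facet normal 0.828 -0.550 -0.107
outer loop
vertex 3.648 2.272 4.342
vertex 2.864 1.123 4.18
vertex 3.623 2.436 3.305
endloop
endfacet
facet normal 0.024 -0.156 0.987
outer loop
vertex 3.648 2.272 4.342
vertex 2.141 3.273 4.537
vertex 2.864 1.123 4.18
endloop
endfacet
facet normal -0.828 0.550 0.107
outer loop
vertex 1.357 2.124 4.375
vertex 2.141 3.273 4.537
vertex 1.332 2.288 3.338
endloop
endfacet
facet normal -0.024 0.156 -0.987
outer loop
vertex 2.116 3.437 3.5
vertex 3.623 2.436 3.305
vertex 1.332 2.288 3.338
endloop
endfacet
facet normal -0.828 0.550 0.107
outer loop
vertex 1.332 2.288 3.338
vertex 2.141 3.273 4.537
vertex 2.116 3.437 3.5
endloop
endfacet
facet normal 0.560 0.820 0.116
outer loop
vertex 2.116 3.437 3.5
vertex 3.648 2.272 4.342
vertex 3.623 2.436 3.305
endloop
endfacet
facet normal 0.560 0.820 0.116
outer loop
vertex 2.141 3.273 4.537
vertex 3.648 2.272 4.342
vertex 2.116 3.437 3.5
endloop
endfacet

endsolid


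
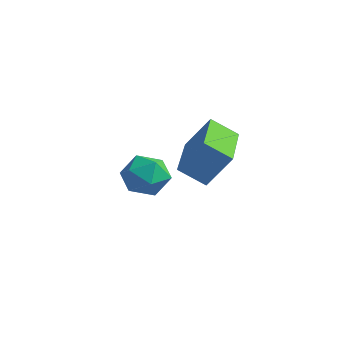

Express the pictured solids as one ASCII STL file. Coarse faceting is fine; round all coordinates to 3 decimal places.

solid 
facet normal -0.435 -0.364 -0.824
outer loop
vertex 0.133 0.012 2.448
vertex -0.914 1.58 2.308
vertex 0.758 0.385 1.953
endloop
endfacet
facet normal 0.554 -0.829 0.074
outer loop
vertex 1.254 0.8 2.892
vertex 0.133 0.012 2.448
vertex 0.758 0.385 1.953
endloop
endfacet
facet normal -0.435 -0.364 -0.824
outer loop
vertex 0.758 0.385 1.953
vertex -0.914 1.58 2.308
vertex -0.289 1.953 1.813
endloop
endfacet
facet normal 0.710 0.424 -0.562
outer loop
vertex -0.289 1.953 1.813
vertex 1.254 0.8 2.892
vertex 0.758 0.385 1.953
endloop
endfacet
facet normal -0.710 -0.424 0.562
outer loop
vertex 0.133 0.012 2.448
vertex -0.418 1.995 3.247
vertex -0.914 1.58 2.308
endloop
endfacet
facet normal 0.554 -0.829 0.074
outer loop
vertex 0.629 0.427 3.387
vertex 0.133 0.012 2.448
vertex 1.254 0.8 2.892
endloop
endfacet
facet normal -0.710 -0.424 0.562
outer loop
vertex 0.629 0.427 3.387
vertex -0.418 1.995 3.247
vertex 0.133 0.012 2.448
endloop
endfacet
facet normal -0.554 0.829 -0.074
outer loop
vertex -0.914 1.58 2.308
vertex -0.418 1.995 3.247
vertex -0.289 1.953 1.813
endloop
endfacet
facet normal 0.710 0.424 -0.562
outer loop
vertex 0.207 2.368 2.752
vertex 1.254 0.8 2.892
vertex -0.289 1.953 1.813
endloop
endfacet
facet normal -0.554 0.829 -0.074
outer loop
vertex -0.289 1.953 1.813
vertex -0.418 1.995 3.247
vertex 0.207 2.368 2.752
endloop
endfacet
facet normal 0.435 0.364 0.824
outer loop
vertex 0.207 2.368 2.752
vertex 0.629 0.427 3.387
vertex 1.254 0.8 2.892
endloop
endfacet
facet normal 0.435 0.364 0.824
outer loop
vertex -0.418 1.995 3.247
vertex 0.629 0.427 3.387
vertex 0.207 2.368 2.752
endloop
endfacet
facet normal -0.944 0.125 0.306
outer loop
vertex -2.95 2.163 0.5
vertex -3.03 1.423 0.555
vertex -2.788 1.816 1.142
endloop
endfacet
facet normal -0.537 0.678 0.502
outer loop
vertex -2.95 2.163 0.5
vertex -2.788 1.816 1.142
vertex -2.342 2.358 0.887
endloop
endfacet
facet normal -0.253 0.963 -0.088
outer loop
vertex -2.95 2.163 0.5
vertex -2.342 2.358 0.887
vertex -2.308 2.299 0.144
endloop
endfacet
facet normal -0.484 0.586 -0.649
outer loop
vertex -2.95 2.163 0.5
vertex -2.308 2.299 0.144
vertex -2.733 1.721 -0.061
endloop
endfacet
facet normal -0.911 0.068 -0.406
outer loop
vertex -2.95 2.163 0.5
vertex -2.733 1.721 -0.061
vertex -3.03 1.423 0.555
endloop
endfacet
facet normal -0.003 0.428 0.904
outer loop
vertex -2.342 2.358 0.887
vertex -2.788 1.816 1.142
vertex -2.047 1.739 1.181
endloop
endfacet
facet normal -0.662 -0.468 0.586
outer loop
vertex -2.788 1.816 1.142
vertex -3.03 1.423 0.555
vertex -2.472 1.161 0.976
endloop
endfacet
facet normal -0.609 -0.558 -0.564
outer loop
vertex -3.03 1.423 0.555
vertex -2.733 1.721 -0.061
vertex -2.438 1.102 0.233
endloop
endfacet
facet normal 0.080 0.281 -0.956
outer loop
vertex -2.733 1.721 -0.061
vertex -2.308 2.299 0.144
vertex -1.992 1.644 -0.022
endloop
endfacet
facet normal 0.455 0.889 -0.050
outer loop
vertex -2.308 2.299 0.144
vertex -2.342 2.358 0.887
vertex -1.75 2.037 0.565
endloop
endfacet
facet normal 0.484 -0.586 0.649
outer loop
vertex -1.83 1.297 0.62
vertex -2.047 1.739 1.181
vertex -2.472 1.161 0.976
endloop
endfacet
facet normal 0.253 -0.963 0.088
outer loop
vertex -1.83 1.297 0.62
vertex -2.472 1.161 0.976
vertex -2.438 1.102 0.233
endloop
endfacet
facet normal 0.537 -0.678 -0.502
outer loop
vertex -1.83 1.297 0.62
vertex -2.438 1.102 0.233
vertex -1.992 1.644 -0.022
endloop
endfacet
facet normal 0.944 -0.125 -0.306
outer loop
vertex -1.83 1.297 0.62
vertex -1.992 1.644 -0.022
vertex -1.75 2.037 0.565
endloop
endfacet
facet normal 0.911 -0.068 0.406
outer loop
vertex -1.83 1.297 0.62
vertex -1.75 2.037 0.565
vertex -2.047 1.739 1.181
endloop
endfacet
facet normal -0.080 -0.281 0.956
outer loop
vertex -2.472 1.161 0.976
vertex -2.047 1.739 1.181
vertex -2.788 1.816 1.142
endloop
endfacet
facet normal -0.455 -0.889 0.050
outer loop
vertex -2.438 1.102 0.233
vertex -2.472 1.161 0.976
vertex -3.03 1.423 0.555
endloop
endfacet
facet normal 0.003 -0.428 -0.904
outer loop
vertex -1.992 1.644 -0.022
vertex -2.438 1.102 0.233
vertex -2.733 1.721 -0.061
endloop
endfacet
facet normal 0.662 0.468 -0.586
outer loop
vertex -1.75 2.037 0.565
vertex -1.992 1.644 -0.022
vertex -2.308 2.299 0.144
endloop
endfacet
facet normal 0.609 0.558 0.564
outer loop
vertex -2.047 1.739 1.181
vertex -1.75 2.037 0.565
vertex -2.342 2.358 0.887
endloop
endfacet

endsolid


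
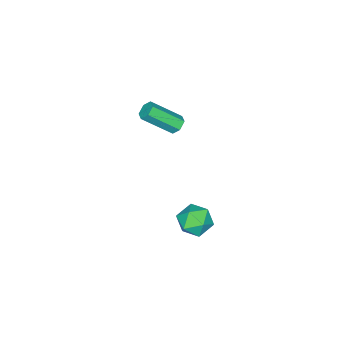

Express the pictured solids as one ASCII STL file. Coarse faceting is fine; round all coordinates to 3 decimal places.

solid 
facet normal -0.485 0.604 -0.632
outer loop
vertex -2.07 -2.297 1.82
vertex -2.536 -2.352 2.125
vertex -2.173 -1.941 2.239
endloop
endfacet
facet normal 0.856 0.479 -0.197
outer loop
vertex -2.07 -2.297 1.82
vertex -2.173 -1.941 2.239
vertex -1.097 -3.514 3.09
endloop
endfacet
facet normal 0.856 0.479 -0.196
outer loop
vertex -1.097 -3.514 3.09
vertex -2.173 -1.941 2.239
vertex -1.2 -3.158 3.51
endloop
endfacet
facet normal 0.483 -0.606 0.632
outer loop
vertex -1.097 -3.514 3.09
vertex -1.2 -3.158 3.51
vertex -1.564 -3.568 3.395
endloop
endfacet
facet normal -0.485 0.604 -0.632
outer loop
vertex -2.173 -1.941 2.239
vertex -2.536 -2.352 2.125
vertex -2.639 -1.996 2.544
endloop
endfacet
facet normal 0.268 0.790 0.552
outer loop
vertex -2.173 -1.941 2.239
vertex -2.639 -1.996 2.544
vertex -1.2 -3.158 3.51
endloop
endfacet
facet normal 0.268 0.790 0.551
outer loop
vertex -1.2 -3.158 3.51
vertex -2.639 -1.996 2.544
vertex -1.667 -3.212 3.815
endloop
endfacet
facet normal 0.483 -0.606 0.632
outer loop
vertex -1.2 -3.158 3.51
vertex -1.667 -3.212 3.815
vertex -1.564 -3.568 3.395
endloop
endfacet
facet normal -0.483 0.605 -0.633
outer loop
vertex -2.639 -1.996 2.544
vertex -2.536 -2.352 2.125
vertex -3.003 -2.406 2.43
endloop
endfacet
facet normal -0.586 0.313 0.747
outer loop
vertex -2.639 -1.996 2.544
vertex -3.003 -2.406 2.43
vertex -1.667 -3.212 3.815
endloop
endfacet
facet normal -0.588 0.310 0.747
outer loop
vertex -1.667 -3.212 3.815
vertex -3.003 -2.406 2.43
vertex -2.03 -3.623 3.7
endloop
endfacet
facet normal 0.485 -0.605 0.632
outer loop
vertex -1.667 -3.212 3.815
vertex -2.03 -3.623 3.7
vertex -1.564 -3.568 3.395
endloop
endfacet
facet normal -0.483 0.606 -0.632
outer loop
vertex -3.003 -2.406 2.43
vertex -2.536 -2.352 2.125
vertex -2.9 -2.762 2.01
endloop
endfacet
facet normal -0.856 -0.479 0.196
outer loop
vertex -3.003 -2.406 2.43
vertex -2.9 -2.762 2.01
vertex -2.03 -3.623 3.7
endloop
endfacet
facet normal -0.856 -0.479 0.197
outer loop
vertex -2.03 -3.623 3.7
vertex -2.9 -2.762 2.01
vertex -1.927 -3.979 3.281
endloop
endfacet
facet normal 0.485 -0.604 0.632
outer loop
vertex -2.03 -3.623 3.7
vertex -1.927 -3.979 3.281
vertex -1.564 -3.568 3.395
endloop
endfacet
facet normal -0.483 0.606 -0.632
outer loop
vertex -2.9 -2.762 2.01
vertex -2.536 -2.352 2.125
vertex -2.433 -2.708 1.705
endloop
endfacet
facet normal -0.269 -0.790 -0.551
outer loop
vertex -2.9 -2.762 2.01
vertex -2.433 -2.708 1.705
vertex -1.927 -3.979 3.281
endloop
endfacet
facet normal -0.268 -0.790 -0.551
outer loop
vertex -1.927 -3.979 3.281
vertex -2.433 -2.708 1.705
vertex -1.461 -3.924 2.976
endloop
endfacet
facet normal 0.485 -0.604 0.632
outer loop
vertex -1.927 -3.979 3.281
vertex -1.461 -3.924 2.976
vertex -1.564 -3.568 3.395
endloop
endfacet
facet normal -0.485 0.605 -0.632
outer loop
vertex -2.433 -2.708 1.705
vertex -2.536 -2.352 2.125
vertex -2.07 -2.297 1.82
endloop
endfacet
facet normal 0.588 -0.310 -0.747
outer loop
vertex -2.433 -2.708 1.705
vertex -2.07 -2.297 1.82
vertex -1.461 -3.924 2.976
endloop
endfacet
facet normal 0.586 -0.312 -0.748
outer loop
vertex -1.461 -3.924 2.976
vertex -2.07 -2.297 1.82
vertex -1.097 -3.514 3.09
endloop
endfacet
facet normal 0.483 -0.605 0.633
outer loop
vertex -1.461 -3.924 2.976
vertex -1.097 -3.514 3.09
vertex -1.564 -3.568 3.395
endloop
endfacet
facet normal -0.800 -0.600 0.002
outer loop
vertex 2.856 3.189 3.094
vertex 3.388 2.479 2.796
vertex 3.278 2.628 3.713
endloop
endfacet
facet normal -0.860 -0.094 0.501
outer loop
vertex 2.856 3.189 3.094
vertex 3.278 2.628 3.713
vertex 3.26 3.553 3.856
endloop
endfacet
facet normal -0.822 0.541 0.177
outer loop
vertex 2.856 3.189 3.094
vertex 3.26 3.553 3.856
vertex 3.359 3.975 3.027
endloop
endfacet
facet normal -0.738 0.428 -0.522
outer loop
vertex 2.856 3.189 3.094
vertex 3.359 3.975 3.027
vertex 3.438 3.312 2.372
endloop
endfacet
facet normal -0.724 -0.278 -0.631
outer loop
vertex 2.856 3.189 3.094
vertex 3.438 3.312 2.372
vertex 3.388 2.479 2.796
endloop
endfacet
facet normal -0.301 -0.151 0.942
outer loop
vertex 3.26 3.553 3.856
vertex 3.278 2.628 3.713
vertex 4.042 3.068 4.028
endloop
endfacet
facet normal -0.203 -0.970 0.133
outer loop
vertex 3.278 2.628 3.713
vertex 3.388 2.479 2.796
vertex 4.121 2.405 3.373
endloop
endfacet
facet normal -0.082 -0.448 -0.890
outer loop
vertex 3.388 2.479 2.796
vertex 3.438 3.312 2.372
vertex 4.22 2.827 2.544
endloop
endfacet
facet normal -0.105 0.693 -0.714
outer loop
vertex 3.438 3.312 2.372
vertex 3.359 3.975 3.027
vertex 4.202 3.752 2.687
endloop
endfacet
facet normal -0.240 0.876 0.417
outer loop
vertex 3.359 3.975 3.027
vertex 3.26 3.553 3.856
vertex 4.092 3.901 3.604
endloop
endfacet
facet normal 0.738 -0.428 0.522
outer loop
vertex 4.624 3.191 3.306
vertex 4.042 3.068 4.028
vertex 4.121 2.405 3.373
endloop
endfacet
facet normal 0.822 -0.541 -0.177
outer loop
vertex 4.624 3.191 3.306
vertex 4.121 2.405 3.373
vertex 4.22 2.827 2.544
endloop
endfacet
facet normal 0.860 0.094 -0.501
outer loop
vertex 4.624 3.191 3.306
vertex 4.22 2.827 2.544
vertex 4.202 3.752 2.687
endloop
endfacet
facet normal 0.800 0.600 -0.002
outer loop
vertex 4.624 3.191 3.306
vertex 4.202 3.752 2.687
vertex 4.092 3.901 3.604
endloop
endfacet
facet normal 0.724 0.278 0.631
outer loop
vertex 4.624 3.191 3.306
vertex 4.092 3.901 3.604
vertex 4.042 3.068 4.028
endloop
endfacet
facet normal 0.105 -0.693 0.714
outer loop
vertex 4.121 2.405 3.373
vertex 4.042 3.068 4.028
vertex 3.278 2.628 3.713
endloop
endfacet
facet normal 0.240 -0.876 -0.417
outer loop
vertex 4.22 2.827 2.544
vertex 4.121 2.405 3.373
vertex 3.388 2.479 2.796
endloop
endfacet
facet normal 0.301 0.151 -0.942
outer loop
vertex 4.202 3.752 2.687
vertex 4.22 2.827 2.544
vertex 3.438 3.312 2.372
endloop
endfacet
facet normal 0.203 0.970 -0.133
outer loop
vertex 4.092 3.901 3.604
vertex 4.202 3.752 2.687
vertex 3.359 3.975 3.027
endloop
endfacet
facet normal 0.082 0.448 0.890
outer loop
vertex 4.042 3.068 4.028
vertex 4.092 3.901 3.604
vertex 3.26 3.553 3.856
endloop
endfacet

endsolid


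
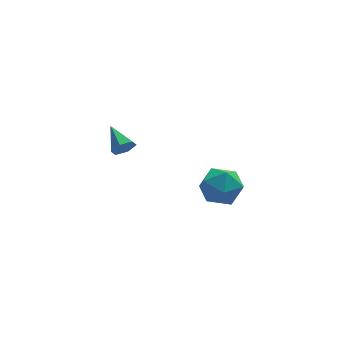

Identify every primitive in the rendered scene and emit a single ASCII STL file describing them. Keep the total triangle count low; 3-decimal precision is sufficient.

solid 
facet normal -0.779 0.489 0.393
outer loop
vertex 0.01 3.856 -3.001
vertex 0.044 3.245 -2.172
vertex 0.586 4.121 -2.189
endloop
endfacet
facet normal -0.391 0.920 -0.023
outer loop
vertex 0.01 3.856 -3.001
vertex 0.586 4.121 -2.189
vertex 0.95 4.252 -3.144
endloop
endfacet
facet normal -0.371 0.636 -0.677
outer loop
vertex 0.01 3.856 -3.001
vertex 0.95 4.252 -3.144
vertex 0.634 3.457 -3.717
endloop
endfacet
facet normal -0.746 0.029 -0.666
outer loop
vertex 0.01 3.856 -3.001
vertex 0.634 3.457 -3.717
vertex 0.074 2.834 -3.117
endloop
endfacet
facet normal -0.998 -0.062 -0.005
outer loop
vertex 0.01 3.856 -3.001
vertex 0.074 2.834 -3.117
vertex 0.044 3.245 -2.172
endloop
endfacet
facet normal 0.275 0.933 0.233
outer loop
vertex 0.95 4.252 -3.144
vertex 0.586 4.121 -2.189
vertex 1.566 3.886 -2.403
endloop
endfacet
facet normal -0.352 0.235 0.906
outer loop
vertex 0.586 4.121 -2.189
vertex 0.044 3.245 -2.172
vertex 1.006 3.263 -1.803
endloop
endfacet
facet normal -0.707 -0.657 0.263
outer loop
vertex 0.044 3.245 -2.172
vertex 0.074 2.834 -3.117
vertex 0.69 2.468 -2.376
endloop
endfacet
facet normal -0.298 -0.509 -0.807
outer loop
vertex 0.074 2.834 -3.117
vertex 0.634 3.457 -3.717
vertex 1.054 2.599 -3.331
endloop
endfacet
facet normal 0.308 0.473 -0.826
outer loop
vertex 0.634 3.457 -3.717
vertex 0.95 4.252 -3.144
vertex 1.596 3.475 -3.348
endloop
endfacet
facet normal 0.746 -0.029 0.666
outer loop
vertex 1.63 2.864 -2.519
vertex 1.566 3.886 -2.403
vertex 1.006 3.263 -1.803
endloop
endfacet
facet normal 0.371 -0.636 0.677
outer loop
vertex 1.63 2.864 -2.519
vertex 1.006 3.263 -1.803
vertex 0.69 2.468 -2.376
endloop
endfacet
facet normal 0.391 -0.920 0.023
outer loop
vertex 1.63 2.864 -2.519
vertex 0.69 2.468 -2.376
vertex 1.054 2.599 -3.331
endloop
endfacet
facet normal 0.779 -0.489 -0.393
outer loop
vertex 1.63 2.864 -2.519
vertex 1.054 2.599 -3.331
vertex 1.596 3.475 -3.348
endloop
endfacet
facet normal 0.998 0.062 0.005
outer loop
vertex 1.63 2.864 -2.519
vertex 1.596 3.475 -3.348
vertex 1.566 3.886 -2.403
endloop
endfacet
facet normal 0.298 0.509 0.807
outer loop
vertex 1.006 3.263 -1.803
vertex 1.566 3.886 -2.403
vertex 0.586 4.121 -2.189
endloop
endfacet
facet normal -0.308 -0.473 0.826
outer loop
vertex 0.69 2.468 -2.376
vertex 1.006 3.263 -1.803
vertex 0.044 3.245 -2.172
endloop
endfacet
facet normal -0.275 -0.933 -0.233
outer loop
vertex 1.054 2.599 -3.331
vertex 0.69 2.468 -2.376
vertex 0.074 2.834 -3.117
endloop
endfacet
facet normal 0.352 -0.235 -0.906
outer loop
vertex 1.596 3.475 -3.348
vertex 1.054 2.599 -3.331
vertex 0.634 3.457 -3.717
endloop
endfacet
facet normal 0.707 0.657 -0.263
outer loop
vertex 1.566 3.886 -2.403
vertex 1.596 3.475 -3.348
vertex 0.95 4.252 -3.144
endloop
endfacet
facet normal 0.233 -0.890 -0.393
outer loop
vertex -3.331 0.943 2.872
vertex -3.645 1.049 2.446
vertex -3.124 1.189 2.438
endloop
endfacet
facet normal 0.754 0.348 0.557
outer loop
vertex -3.331 0.943 2.872
vertex -3.124 1.189 2.438
vertex -3.935 2.151 2.934
endloop
endfacet
facet normal 0.233 -0.890 -0.393
outer loop
vertex -3.124 1.189 2.438
vertex -3.645 1.049 2.446
vertex -3.438 1.295 2.012
endloop
endfacet
facet normal 0.646 0.701 -0.302
outer loop
vertex -3.124 1.189 2.438
vertex -3.438 1.295 2.012
vertex -3.935 2.151 2.934
endloop
endfacet
facet normal 0.233 -0.890 -0.393
outer loop
vertex -3.438 1.295 2.012
vertex -3.645 1.049 2.446
vertex -3.96 1.155 2.02
endloop
endfacet
facet normal -0.190 0.666 -0.721
outer loop
vertex -3.438 1.295 2.012
vertex -3.96 1.155 2.02
vertex -3.935 2.151 2.934
endloop
endfacet
facet normal 0.234 -0.889 -0.394
outer loop
vertex -3.96 1.155 2.02
vertex -3.645 1.049 2.446
vertex -4.167 0.908 2.454
endloop
endfacet
facet normal -0.919 0.279 -0.279
outer loop
vertex -3.96 1.155 2.02
vertex -4.167 0.908 2.454
vertex -3.935 2.151 2.934
endloop
endfacet
facet normal 0.234 -0.889 -0.394
outer loop
vertex -4.167 0.908 2.454
vertex -3.645 1.049 2.446
vertex -3.852 0.802 2.88
endloop
endfacet
facet normal -0.811 -0.073 0.581
outer loop
vertex -4.167 0.908 2.454
vertex -3.852 0.802 2.88
vertex -3.935 2.151 2.934
endloop
endfacet
facet normal 0.234 -0.889 -0.394
outer loop
vertex -3.852 0.802 2.88
vertex -3.645 1.049 2.446
vertex -3.331 0.943 2.872
endloop
endfacet
facet normal 0.026 -0.038 0.999
outer loop
vertex -3.852 0.802 2.88
vertex -3.331 0.943 2.872
vertex -3.935 2.151 2.934
endloop
endfacet

endsolid


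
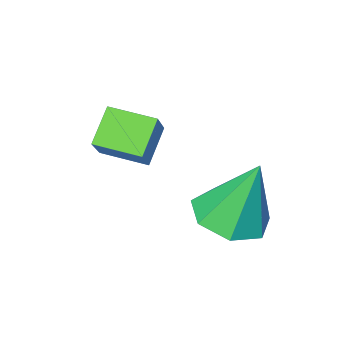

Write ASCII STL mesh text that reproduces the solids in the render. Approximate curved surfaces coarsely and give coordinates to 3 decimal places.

solid 
facet normal -0.651 0.750 -0.119
outer loop
vertex -0.987 0.713 2.901
vertex -0.506 1.269 3.772
vertex -0.343 1.17 2.255
endloop
endfacet
facet normal -0.421 -0.487 -0.765
outer loop
vertex 0.386 0.331 2.388
vertex -0.987 0.713 2.901
vertex -0.343 1.17 2.255
endloop
endfacet
facet normal -0.652 0.749 -0.119
outer loop
vertex -0.343 1.17 2.255
vertex -0.506 1.269 3.772
vertex 0.137 1.726 3.126
endloop
endfacet
facet normal 0.631 0.448 -0.634
outer loop
vertex 0.137 1.726 3.126
vertex 0.386 0.331 2.388
vertex -0.343 1.17 2.255
endloop
endfacet
facet normal -0.631 -0.448 0.634
outer loop
vertex -0.987 0.713 2.901
vertex 0.223 0.43 3.905
vertex -0.506 1.269 3.772
endloop
endfacet
facet normal -0.421 -0.488 -0.765
outer loop
vertex -0.257 -0.126 3.034
vertex -0.987 0.713 2.901
vertex 0.386 0.331 2.388
endloop
endfacet
facet normal -0.631 -0.448 0.634
outer loop
vertex -0.257 -0.126 3.034
vertex 0.223 0.43 3.905
vertex -0.987 0.713 2.901
endloop
endfacet
facet normal 0.422 0.488 0.765
outer loop
vertex -0.506 1.269 3.772
vertex 0.223 0.43 3.905
vertex 0.137 1.726 3.126
endloop
endfacet
facet normal 0.630 0.448 -0.634
outer loop
vertex 0.867 0.887 3.259
vertex 0.386 0.331 2.388
vertex 0.137 1.726 3.126
endloop
endfacet
facet normal 0.421 0.488 0.765
outer loop
vertex 0.137 1.726 3.126
vertex 0.223 0.43 3.905
vertex 0.867 0.887 3.259
endloop
endfacet
facet normal 0.652 -0.749 0.118
outer loop
vertex 0.867 0.887 3.259
vertex -0.257 -0.126 3.034
vertex 0.386 0.331 2.388
endloop
endfacet
facet normal 0.651 -0.749 0.119
outer loop
vertex 0.223 0.43 3.905
vertex -0.257 -0.126 3.034
vertex 0.867 0.887 3.259
endloop
endfacet
facet normal 0.247 -0.218 -0.944
outer loop
vertex -0.625 2.692 1.308
vertex -1.504 2.571 1.106
vertex -1.011 3.334 1.059
endloop
endfacet
facet normal 0.662 0.581 0.472
outer loop
vertex -0.625 2.692 1.308
vertex -1.011 3.334 1.059
vertex -1.956 2.969 2.834
endloop
endfacet
facet normal 0.247 -0.218 -0.944
outer loop
vertex -1.011 3.334 1.059
vertex -1.504 2.571 1.106
vertex -1.768 3.402 0.845
endloop
endfacet
facet normal 0.027 0.976 0.215
outer loop
vertex -1.011 3.334 1.059
vertex -1.768 3.402 0.845
vertex -1.956 2.969 2.834
endloop
endfacet
facet normal 0.247 -0.218 -0.944
outer loop
vertex -1.768 3.402 0.845
vertex -1.504 2.571 1.106
vertex -2.326 2.843 0.828
endloop
endfacet
facet normal -0.706 0.703 0.086
outer loop
vertex -1.768 3.402 0.845
vertex -2.326 2.843 0.828
vertex -1.956 2.969 2.834
endloop
endfacet
facet normal 0.247 -0.218 -0.944
outer loop
vertex -2.326 2.843 0.828
vertex -1.504 2.571 1.106
vertex -2.265 2.08 1.02
endloop
endfacet
facet normal -0.983 -0.032 0.183
outer loop
vertex -2.326 2.843 0.828
vertex -2.265 2.08 1.02
vertex -1.956 2.969 2.834
endloop
endfacet
facet normal 0.247 -0.218 -0.944
outer loop
vertex -2.265 2.08 1.02
vertex -1.504 2.571 1.106
vertex -1.631 1.686 1.277
endloop
endfacet
facet normal -0.596 -0.676 0.433
outer loop
vertex -2.265 2.08 1.02
vertex -1.631 1.686 1.277
vertex -1.956 2.969 2.834
endloop
endfacet
facet normal 0.247 -0.218 -0.944
outer loop
vertex -1.631 1.686 1.277
vertex -1.504 2.571 1.106
vertex -0.901 1.959 1.405
endloop
endfacet
facet normal 0.165 -0.744 0.647
outer loop
vertex -1.631 1.686 1.277
vertex -0.901 1.959 1.405
vertex -1.956 2.969 2.834
endloop
endfacet
facet normal 0.247 -0.218 -0.944
outer loop
vertex -0.901 1.959 1.405
vertex -1.504 2.571 1.106
vertex -0.625 2.692 1.308
endloop
endfacet
facet normal 0.724 -0.185 0.665
outer loop
vertex -0.901 1.959 1.405
vertex -0.625 2.692 1.308
vertex -1.956 2.969 2.834
endloop
endfacet

endsolid


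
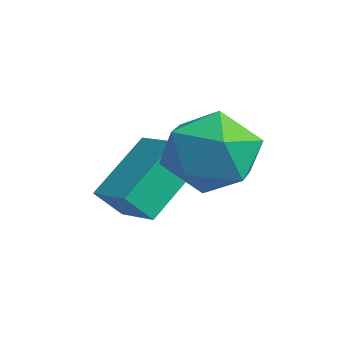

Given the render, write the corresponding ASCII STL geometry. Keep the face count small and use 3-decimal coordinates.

solid 
facet normal -0.968 -0.174 -0.182
outer loop
vertex -2.263 -3.788 -2.761
vertex -2.778 -2.307 -1.441
vertex -2.243 -3.086 -3.541
endloop
endfacet
facet normal 0.251 -0.723 -0.644
outer loop
vertex -1.062 -2.873 -3.319
vertex -2.263 -3.788 -2.761
vertex -2.243 -3.086 -3.541
endloop
endfacet
facet normal -0.968 -0.174 -0.182
outer loop
vertex -2.243 -3.086 -3.541
vertex -2.778 -2.307 -1.441
vertex -2.758 -1.604 -2.221
endloop
endfacet
facet normal 0.019 0.669 -0.743
outer loop
vertex -2.758 -1.604 -2.221
vertex -1.062 -2.873 -3.319
vertex -2.243 -3.086 -3.541
endloop
endfacet
facet normal -0.019 -0.669 0.743
outer loop
vertex -2.263 -3.788 -2.761
vertex -1.597 -2.094 -1.219
vertex -2.778 -2.307 -1.441
endloop
endfacet
facet normal 0.251 -0.722 -0.645
outer loop
vertex -1.082 -3.576 -2.539
vertex -2.263 -3.788 -2.761
vertex -1.062 -2.873 -3.319
endloop
endfacet
facet normal -0.020 -0.669 0.743
outer loop
vertex -1.082 -3.576 -2.539
vertex -1.597 -2.094 -1.219
vertex -2.263 -3.788 -2.761
endloop
endfacet
facet normal -0.251 0.722 0.644
outer loop
vertex -2.778 -2.307 -1.441
vertex -1.597 -2.094 -1.219
vertex -2.758 -1.604 -2.221
endloop
endfacet
facet normal 0.020 0.669 -0.743
outer loop
vertex -1.577 -1.392 -1.999
vertex -1.062 -2.873 -3.319
vertex -2.758 -1.604 -2.221
endloop
endfacet
facet normal -0.251 0.723 0.644
outer loop
vertex -2.758 -1.604 -2.221
vertex -1.597 -2.094 -1.219
vertex -1.577 -1.392 -1.999
endloop
endfacet
facet normal 0.968 0.174 0.182
outer loop
vertex -1.577 -1.392 -1.999
vertex -1.082 -3.576 -2.539
vertex -1.062 -2.873 -3.319
endloop
endfacet
facet normal 0.968 0.174 0.182
outer loop
vertex -1.597 -2.094 -1.219
vertex -1.082 -3.576 -2.539
vertex -1.577 -1.392 -1.999
endloop
endfacet
facet normal -0.618 0.348 0.704
outer loop
vertex -0.773 -0.967 -0.777
vertex -1.186 -2.139 -0.56
vertex -0.199 -1.689 0.084
endloop
endfacet
facet normal -0.034 0.755 0.655
outer loop
vertex -0.773 -0.967 -0.777
vertex -0.199 -1.689 0.084
vertex 0.486 -0.977 -0.701
endloop
endfacet
facet normal 0.009 1.000 -0.012
outer loop
vertex -0.773 -0.967 -0.777
vertex 0.486 -0.977 -0.701
vertex -0.078 -0.986 -1.829
endloop
endfacet
facet normal -0.550 0.745 -0.377
outer loop
vertex -0.773 -0.967 -0.777
vertex -0.078 -0.986 -1.829
vertex -1.112 -1.705 -1.742
endloop
endfacet
facet normal -0.937 0.343 0.067
outer loop
vertex -0.773 -0.967 -0.777
vertex -1.112 -1.705 -1.742
vertex -1.186 -2.139 -0.56
endloop
endfacet
facet normal 0.535 0.339 0.774
outer loop
vertex 0.486 -0.977 -0.701
vertex -0.199 -1.689 0.084
vertex 0.852 -2.155 -0.438
endloop
endfacet
facet normal -0.411 -0.319 0.854
outer loop
vertex -0.199 -1.689 0.084
vertex -1.186 -2.139 -0.56
vertex -0.182 -2.874 -0.351
endloop
endfacet
facet normal -0.928 -0.328 -0.179
outer loop
vertex -1.186 -2.139 -0.56
vertex -1.112 -1.705 -1.742
vertex -0.746 -2.883 -1.479
endloop
endfacet
facet normal -0.301 0.325 -0.897
outer loop
vertex -1.112 -1.705 -1.742
vertex -0.078 -0.986 -1.829
vertex -0.061 -2.171 -2.264
endloop
endfacet
facet normal 0.603 0.736 -0.307
outer loop
vertex -0.078 -0.986 -1.829
vertex 0.486 -0.977 -0.701
vertex 0.926 -1.721 -1.62
endloop
endfacet
facet normal 0.550 -0.745 0.377
outer loop
vertex 0.513 -2.893 -1.403
vertex 0.852 -2.155 -0.438
vertex -0.182 -2.874 -0.351
endloop
endfacet
facet normal -0.009 -1.000 0.012
outer loop
vertex 0.513 -2.893 -1.403
vertex -0.182 -2.874 -0.351
vertex -0.746 -2.883 -1.479
endloop
endfacet
facet normal 0.034 -0.755 -0.655
outer loop
vertex 0.513 -2.893 -1.403
vertex -0.746 -2.883 -1.479
vertex -0.061 -2.171 -2.264
endloop
endfacet
facet normal 0.618 -0.348 -0.704
outer loop
vertex 0.513 -2.893 -1.403
vertex -0.061 -2.171 -2.264
vertex 0.926 -1.721 -1.62
endloop
endfacet
facet normal 0.937 -0.343 -0.067
outer loop
vertex 0.513 -2.893 -1.403
vertex 0.926 -1.721 -1.62
vertex 0.852 -2.155 -0.438
endloop
endfacet
facet normal 0.301 -0.325 0.897
outer loop
vertex -0.182 -2.874 -0.351
vertex 0.852 -2.155 -0.438
vertex -0.199 -1.689 0.084
endloop
endfacet
facet normal -0.603 -0.736 0.307
outer loop
vertex -0.746 -2.883 -1.479
vertex -0.182 -2.874 -0.351
vertex -1.186 -2.139 -0.56
endloop
endfacet
facet normal -0.535 -0.339 -0.774
outer loop
vertex -0.061 -2.171 -2.264
vertex -0.746 -2.883 -1.479
vertex -1.112 -1.705 -1.742
endloop
endfacet
facet normal 0.411 0.319 -0.854
outer loop
vertex 0.926 -1.721 -1.62
vertex -0.061 -2.171 -2.264
vertex -0.078 -0.986 -1.829
endloop
endfacet
facet normal 0.928 0.328 0.179
outer loop
vertex 0.852 -2.155 -0.438
vertex 0.926 -1.721 -1.62
vertex 0.486 -0.977 -0.701
endloop
endfacet

endsolid


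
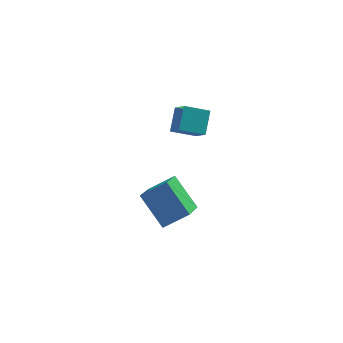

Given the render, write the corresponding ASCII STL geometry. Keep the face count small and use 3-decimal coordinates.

solid 
facet normal -0.931 -0.082 0.356
outer loop
vertex -0.053 0.788 -0.466
vertex 0.159 1.646 0.286
vertex -0.401 1.522 -1.207
endloop
endfacet
facet normal -0.183 -0.740 -0.647
outer loop
vertex 0.641 1.614 -1.606
vertex -0.053 0.788 -0.466
vertex -0.401 1.522 -1.207
endloop
endfacet
facet normal -0.931 -0.083 0.356
outer loop
vertex -0.401 1.522 -1.207
vertex 0.159 1.646 0.286
vertex -0.19 2.38 -0.455
endloop
endfacet
facet normal -0.317 0.668 -0.673
outer loop
vertex -0.19 2.38 -0.455
vertex 0.641 1.614 -1.606
vertex -0.401 1.522 -1.207
endloop
endfacet
facet normal 0.317 -0.668 0.673
outer loop
vertex -0.053 0.788 -0.466
vertex 1.201 1.738 -0.113
vertex 0.159 1.646 0.286
endloop
endfacet
facet normal -0.182 -0.740 -0.647
outer loop
vertex 0.99 0.88 -0.865
vertex -0.053 0.788 -0.466
vertex 0.641 1.614 -1.606
endloop
endfacet
facet normal 0.317 -0.668 0.673
outer loop
vertex 0.99 0.88 -0.865
vertex 1.201 1.738 -0.113
vertex -0.053 0.788 -0.466
endloop
endfacet
facet normal 0.182 0.740 0.647
outer loop
vertex 0.159 1.646 0.286
vertex 1.201 1.738 -0.113
vertex -0.19 2.38 -0.455
endloop
endfacet
facet normal -0.316 0.668 -0.673
outer loop
vertex 0.853 2.472 -0.854
vertex 0.641 1.614 -1.606
vertex -0.19 2.38 -0.455
endloop
endfacet
facet normal 0.182 0.740 0.647
outer loop
vertex -0.19 2.38 -0.455
vertex 1.201 1.738 -0.113
vertex 0.853 2.472 -0.854
endloop
endfacet
facet normal 0.931 0.083 -0.357
outer loop
vertex 0.853 2.472 -0.854
vertex 0.99 0.88 -0.865
vertex 0.641 1.614 -1.606
endloop
endfacet
facet normal 0.931 0.083 -0.355
outer loop
vertex 1.201 1.738 -0.113
vertex 0.99 0.88 -0.865
vertex 0.853 2.472 -0.854
endloop
endfacet
facet normal -0.507 0.561 0.655
outer loop
vertex -0.597 -2.93 -0.307
vertex -0.259 -1.466 -1.299
vertex -1.607 -3.117 -0.928
endloop
endfacet
facet normal -0.188 -0.813 0.551
outer loop
vertex -0.761 -4.054 -2.021
vertex -0.597 -2.93 -0.307
vertex -1.607 -3.117 -0.928
endloop
endfacet
facet normal -0.506 0.561 0.655
outer loop
vertex -1.607 -3.117 -0.928
vertex -0.259 -1.466 -1.299
vertex -1.269 -1.654 -1.919
endloop
endfacet
facet normal -0.841 -0.156 -0.517
outer loop
vertex -1.269 -1.654 -1.919
vertex -0.761 -4.054 -2.021
vertex -1.607 -3.117 -0.928
endloop
endfacet
facet normal 0.841 0.156 0.517
outer loop
vertex -0.597 -2.93 -0.307
vertex 0.587 -2.403 -2.392
vertex -0.259 -1.466 -1.299
endloop
endfacet
facet normal -0.187 -0.813 0.551
outer loop
vertex 0.249 -3.866 -1.401
vertex -0.597 -2.93 -0.307
vertex -0.761 -4.054 -2.021
endloop
endfacet
facet normal 0.841 0.156 0.517
outer loop
vertex 0.249 -3.866 -1.401
vertex 0.587 -2.403 -2.392
vertex -0.597 -2.93 -0.307
endloop
endfacet
facet normal 0.187 0.813 -0.552
outer loop
vertex -0.259 -1.466 -1.299
vertex 0.587 -2.403 -2.392
vertex -1.269 -1.654 -1.919
endloop
endfacet
facet normal -0.842 -0.156 -0.517
outer loop
vertex -0.423 -2.59 -3.013
vertex -0.761 -4.054 -2.021
vertex -1.269 -1.654 -1.919
endloop
endfacet
facet normal 0.188 0.813 -0.551
outer loop
vertex -1.269 -1.654 -1.919
vertex 0.587 -2.403 -2.392
vertex -0.423 -2.59 -3.013
endloop
endfacet
facet normal 0.506 -0.561 -0.655
outer loop
vertex -0.423 -2.59 -3.013
vertex 0.249 -3.866 -1.401
vertex -0.761 -4.054 -2.021
endloop
endfacet
facet normal 0.507 -0.561 -0.655
outer loop
vertex 0.587 -2.403 -2.392
vertex 0.249 -3.866 -1.401
vertex -0.423 -2.59 -3.013
endloop
endfacet

endsolid


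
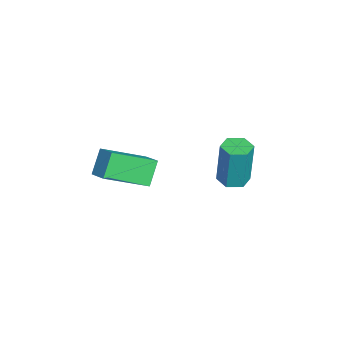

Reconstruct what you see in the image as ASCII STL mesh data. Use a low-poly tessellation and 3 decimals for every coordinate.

solid 
facet normal -0.769 -0.505 -0.393
outer loop
vertex 3.243 -5.186 3.33
vertex 2.56 -4.9 4.299
vertex 2.607 -3.475 2.376
endloop
endfacet
facet normal 0.560 -0.235 -0.794
outer loop
vertex 3.36 -2.98 2.761
vertex 3.243 -5.186 3.33
vertex 2.607 -3.475 2.376
endloop
endfacet
facet normal -0.769 -0.504 -0.393
outer loop
vertex 2.607 -3.475 2.376
vertex 2.56 -4.9 4.299
vertex 1.924 -3.188 3.345
endloop
endfacet
facet normal -0.309 0.830 -0.464
outer loop
vertex 1.924 -3.188 3.345
vertex 3.36 -2.98 2.761
vertex 2.607 -3.475 2.376
endloop
endfacet
facet normal 0.309 -0.831 0.463
outer loop
vertex 3.243 -5.186 3.33
vertex 3.313 -4.405 4.684
vertex 2.56 -4.9 4.299
endloop
endfacet
facet normal 0.560 -0.235 -0.794
outer loop
vertex 3.996 -4.692 3.715
vertex 3.243 -5.186 3.33
vertex 3.36 -2.98 2.761
endloop
endfacet
facet normal 0.308 -0.831 0.463
outer loop
vertex 3.996 -4.692 3.715
vertex 3.313 -4.405 4.684
vertex 3.243 -5.186 3.33
endloop
endfacet
facet normal -0.560 0.235 0.794
outer loop
vertex 2.56 -4.9 4.299
vertex 3.313 -4.405 4.684
vertex 1.924 -3.188 3.345
endloop
endfacet
facet normal -0.309 0.831 -0.463
outer loop
vertex 2.677 -2.694 3.73
vertex 3.36 -2.98 2.761
vertex 1.924 -3.188 3.345
endloop
endfacet
facet normal -0.560 0.235 0.794
outer loop
vertex 1.924 -3.188 3.345
vertex 3.313 -4.405 4.684
vertex 2.677 -2.694 3.73
endloop
endfacet
facet normal 0.769 0.505 0.393
outer loop
vertex 2.677 -2.694 3.73
vertex 3.996 -4.692 3.715
vertex 3.36 -2.98 2.761
endloop
endfacet
facet normal 0.769 0.505 0.393
outer loop
vertex 3.313 -4.405 4.684
vertex 3.996 -4.692 3.715
vertex 2.677 -2.694 3.73
endloop
endfacet
facet normal -0.045 -0.060 -0.997
outer loop
vertex -1.352 -0.076 -1.219
vertex -2.0 0.214 -1.207
vertex -1.426 0.629 -1.258
endloop
endfacet
facet normal 0.993 0.101 -0.052
outer loop
vertex -1.352 -0.076 -1.219
vertex -1.426 0.629 -1.258
vertex -1.252 0.056 0.955
endloop
endfacet
facet normal 0.993 0.101 -0.052
outer loop
vertex -1.252 0.056 0.955
vertex -1.426 0.629 -1.258
vertex -1.326 0.761 0.915
endloop
endfacet
facet normal 0.046 0.061 0.997
outer loop
vertex -1.252 0.056 0.955
vertex -1.326 0.761 0.915
vertex -1.9 0.346 0.967
endloop
endfacet
facet normal -0.045 -0.060 -0.997
outer loop
vertex -1.426 0.629 -1.258
vertex -2.0 0.214 -1.207
vertex -2.074 0.919 -1.246
endloop
endfacet
facet normal 0.406 0.911 -0.074
outer loop
vertex -1.426 0.629 -1.258
vertex -2.074 0.919 -1.246
vertex -1.326 0.761 0.915
endloop
endfacet
facet normal 0.406 0.911 -0.074
outer loop
vertex -1.326 0.761 0.915
vertex -2.074 0.919 -1.246
vertex -1.974 1.051 0.927
endloop
endfacet
facet normal 0.046 0.061 0.997
outer loop
vertex -1.326 0.761 0.915
vertex -1.974 1.051 0.927
vertex -1.9 0.346 0.967
endloop
endfacet
facet normal -0.045 -0.060 -0.997
outer loop
vertex -2.074 0.919 -1.246
vertex -2.0 0.214 -1.207
vertex -2.648 0.504 -1.195
endloop
endfacet
facet normal -0.587 0.809 -0.022
outer loop
vertex -2.074 0.919 -1.246
vertex -2.648 0.504 -1.195
vertex -1.974 1.051 0.927
endloop
endfacet
facet normal -0.587 0.809 -0.022
outer loop
vertex -1.974 1.051 0.927
vertex -2.648 0.504 -1.195
vertex -2.548 0.636 0.979
endloop
endfacet
facet normal 0.046 0.061 0.997
outer loop
vertex -1.974 1.051 0.927
vertex -2.548 0.636 0.979
vertex -1.9 0.346 0.967
endloop
endfacet
facet normal -0.046 -0.061 -0.997
outer loop
vertex -2.648 0.504 -1.195
vertex -2.0 0.214 -1.207
vertex -2.574 -0.201 -1.155
endloop
endfacet
facet normal -0.993 -0.101 0.052
outer loop
vertex -2.648 0.504 -1.195
vertex -2.574 -0.201 -1.155
vertex -2.548 0.636 0.979
endloop
endfacet
facet normal -0.993 -0.101 0.052
outer loop
vertex -2.548 0.636 0.979
vertex -2.574 -0.201 -1.155
vertex -2.474 -0.069 1.018
endloop
endfacet
facet normal 0.045 0.060 0.997
outer loop
vertex -2.548 0.636 0.979
vertex -2.474 -0.069 1.018
vertex -1.9 0.346 0.967
endloop
endfacet
facet normal -0.046 -0.061 -0.997
outer loop
vertex -2.574 -0.201 -1.155
vertex -2.0 0.214 -1.207
vertex -1.926 -0.491 -1.167
endloop
endfacet
facet normal -0.406 -0.911 0.074
outer loop
vertex -2.574 -0.201 -1.155
vertex -1.926 -0.491 -1.167
vertex -2.474 -0.069 1.018
endloop
endfacet
facet normal -0.406 -0.911 0.074
outer loop
vertex -2.474 -0.069 1.018
vertex -1.926 -0.491 -1.167
vertex -1.826 -0.359 1.006
endloop
endfacet
facet normal 0.045 0.060 0.997
outer loop
vertex -2.474 -0.069 1.018
vertex -1.826 -0.359 1.006
vertex -1.9 0.346 0.967
endloop
endfacet
facet normal -0.046 -0.061 -0.997
outer loop
vertex -1.926 -0.491 -1.167
vertex -2.0 0.214 -1.207
vertex -1.352 -0.076 -1.219
endloop
endfacet
facet normal 0.587 -0.809 0.022
outer loop
vertex -1.926 -0.491 -1.167
vertex -1.352 -0.076 -1.219
vertex -1.826 -0.359 1.006
endloop
endfacet
facet normal 0.587 -0.809 0.022
outer loop
vertex -1.826 -0.359 1.006
vertex -1.352 -0.076 -1.219
vertex -1.252 0.056 0.955
endloop
endfacet
facet normal 0.045 0.060 0.997
outer loop
vertex -1.826 -0.359 1.006
vertex -1.252 0.056 0.955
vertex -1.9 0.346 0.967
endloop
endfacet

endsolid
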